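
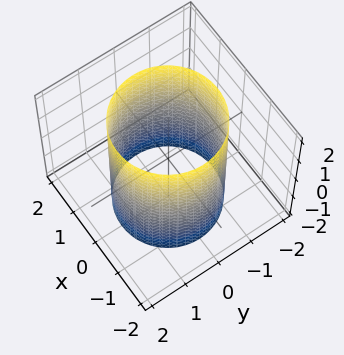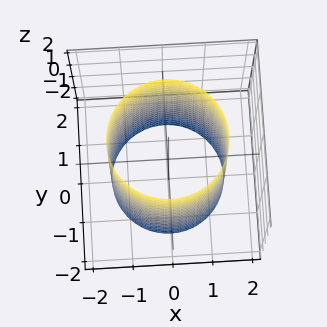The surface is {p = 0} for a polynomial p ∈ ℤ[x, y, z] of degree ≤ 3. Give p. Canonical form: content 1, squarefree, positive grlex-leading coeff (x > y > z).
1. deg p = 2.
2. Symmetries: the z ↦ −z reflection is a symmetry, so z appears only in even powers; the surface is invariant under rotation about z: p = q(x² + y², z).
3. Checking where it meets the axes: a circular section at z = -2 has radius between 1 and 2; it misses every integer gridline on the z-axis.
4. Together with the visible shape, these determine p as stated.

x^2 + y^2 - 2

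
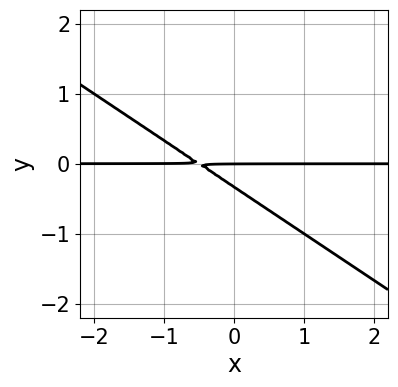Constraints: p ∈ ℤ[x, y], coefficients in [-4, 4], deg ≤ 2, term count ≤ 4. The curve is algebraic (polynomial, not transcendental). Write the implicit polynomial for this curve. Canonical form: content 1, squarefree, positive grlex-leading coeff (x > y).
2*x*y + 3*y^2 + y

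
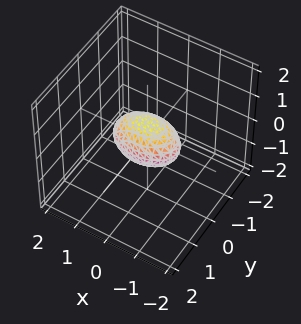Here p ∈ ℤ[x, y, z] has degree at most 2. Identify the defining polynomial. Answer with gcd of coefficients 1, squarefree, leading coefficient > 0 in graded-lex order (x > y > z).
x^2 + 2*y^2 + 2*z^2 - 1

The degree is 2 — bounded and convex; a quadric.
Symmetries: mirror symmetry y ↦ −y ⇒ only even powers of y; mirror symmetry x ↦ −x ⇒ only even powers of x; it's symmetric under z → −z, forcing even powers of z.
Reading off the gridlines: among the integer gridlines, it crosses the x-axis at x ∈ {-1, 1}.
Assembling these constraints gives the stated polynomial.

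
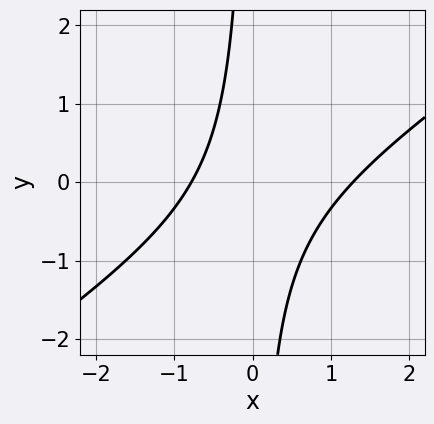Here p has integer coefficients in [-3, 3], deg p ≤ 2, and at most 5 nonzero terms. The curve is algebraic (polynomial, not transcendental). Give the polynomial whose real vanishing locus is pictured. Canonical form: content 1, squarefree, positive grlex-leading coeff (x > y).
2*x^2 - 3*x*y - x - 2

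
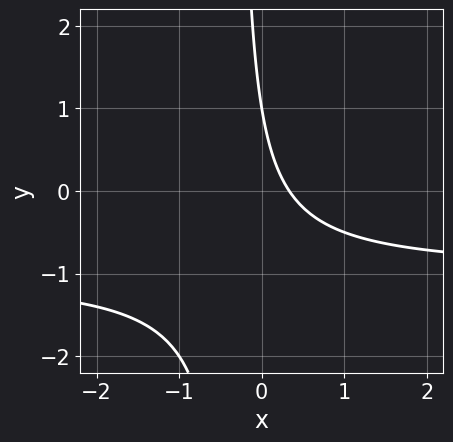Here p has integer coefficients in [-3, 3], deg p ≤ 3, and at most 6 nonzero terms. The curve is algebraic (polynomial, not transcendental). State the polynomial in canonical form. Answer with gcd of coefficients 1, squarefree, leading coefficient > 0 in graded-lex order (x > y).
1. The degree is 2 — the shape is more complex than any degree-1 curve.
2. Against the integer gridlines: it crosses the y-axis at the gridline y = 1.
3. Together with the visible shape, these determine p as stated.

3*x*y + 3*x + y - 1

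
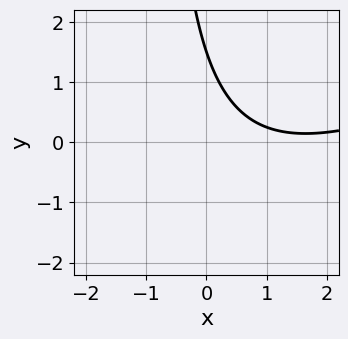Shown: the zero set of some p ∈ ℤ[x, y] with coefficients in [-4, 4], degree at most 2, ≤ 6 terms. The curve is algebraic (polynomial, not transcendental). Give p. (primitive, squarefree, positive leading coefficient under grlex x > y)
Degree: the shape is more complex than any degree-1 curve, so deg p = 2.
Observable constraints: no x-intercept at any integer in the box.
Assembling these constraints gives the stated polynomial.

x^2 - 2*x*y - 3*x - 2*y + 3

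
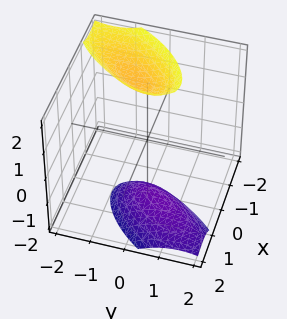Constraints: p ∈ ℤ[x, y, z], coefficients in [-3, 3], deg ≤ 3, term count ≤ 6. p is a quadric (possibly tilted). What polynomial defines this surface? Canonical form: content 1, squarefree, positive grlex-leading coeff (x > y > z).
1. I count 2 distinct pieces. They look like related sheets of one shape, so recover p as a whole.
2. The degree is 2 — a generic line meets the surface in up to 2 points.
3. From the visible intercepts: no x-intercept at any integer in the box; the surface avoids every integer y-axis point in the box.
4. Assembling these constraints gives the stated polynomial.

3*x^2 - 3*x*y + 2*x*z + 2*y^2 - z^2 + 3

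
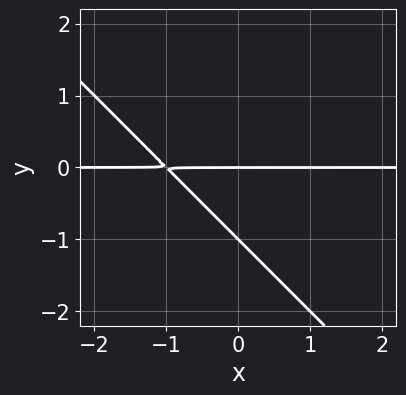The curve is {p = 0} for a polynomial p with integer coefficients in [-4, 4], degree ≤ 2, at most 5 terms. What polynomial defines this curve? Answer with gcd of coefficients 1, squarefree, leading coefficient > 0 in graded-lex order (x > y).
x*y + y^2 + y

deg p = 2.
From the visible intercepts: among the integer gridlines, it crosses the y-axis at y ∈ {-1, 0}; the visible x-axis segment lies entirely on the curve.
The integer polynomial consistent with all of this is the stated p.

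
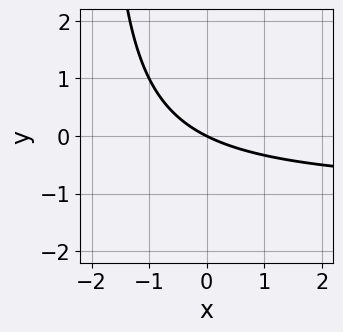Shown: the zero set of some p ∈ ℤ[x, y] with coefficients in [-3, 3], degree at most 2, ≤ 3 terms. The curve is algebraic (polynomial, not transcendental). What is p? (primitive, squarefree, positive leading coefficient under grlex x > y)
x*y + x + 2*y

The degree is 2 — no degree-1 curve has this shape.
Checking where it meets the axes: it crosses the x-axis at the gridline x = 0; it crosses the y-axis at the gridline y = 0.
Assembling these constraints gives the stated polynomial.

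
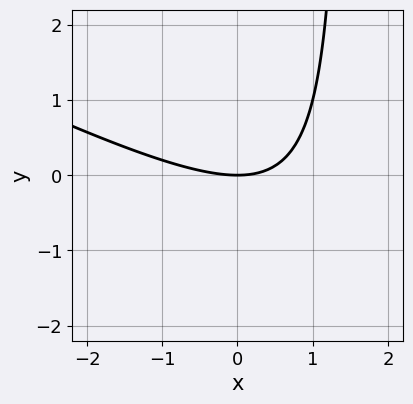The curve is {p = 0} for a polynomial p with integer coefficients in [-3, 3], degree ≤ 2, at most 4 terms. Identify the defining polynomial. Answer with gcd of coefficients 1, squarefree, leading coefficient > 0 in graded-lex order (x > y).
x^2 + 2*x*y - 3*y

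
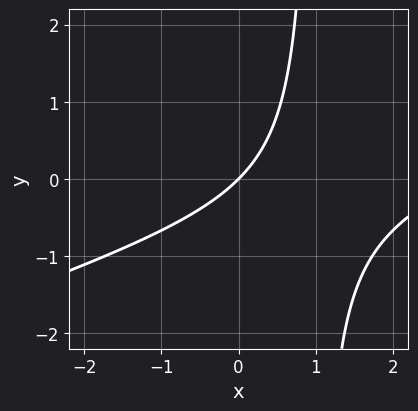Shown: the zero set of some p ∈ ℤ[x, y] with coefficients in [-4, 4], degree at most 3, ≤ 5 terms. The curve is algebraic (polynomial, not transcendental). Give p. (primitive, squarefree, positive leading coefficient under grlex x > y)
deg p = 2.
Against the integer gridlines: one y-axis crossing is at y = 0; it crosses the x-axis at the gridline x = 0.
These observations pin down the coefficients.

x^2 - 3*x*y - 3*x + 3*y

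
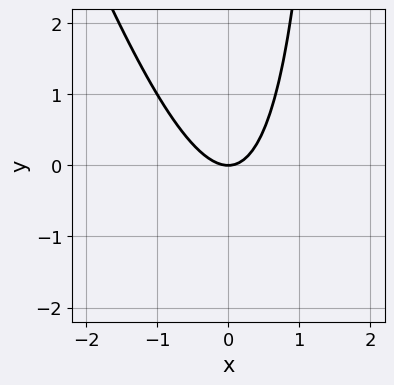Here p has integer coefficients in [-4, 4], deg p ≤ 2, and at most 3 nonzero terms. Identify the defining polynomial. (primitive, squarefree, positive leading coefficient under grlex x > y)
(a) deg p = 2. No degree-1 curve has this shape.
(b) Observable constraints: it crosses the x-axis at the gridline x = 0; one y-axis crossing is at y = 0.
(c) Putting this together gives p.

3*x^2 + x*y - 2*y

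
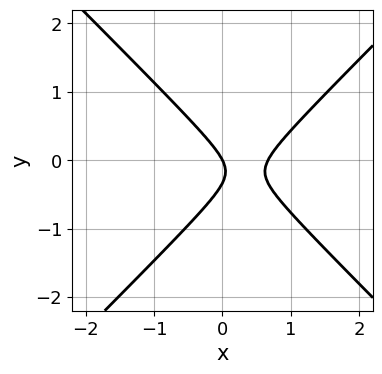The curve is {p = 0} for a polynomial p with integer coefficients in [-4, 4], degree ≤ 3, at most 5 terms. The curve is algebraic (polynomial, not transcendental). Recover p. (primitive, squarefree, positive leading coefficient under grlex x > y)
3*x^2 - 3*y^2 - 2*x - y

First, deg p = 2. A generic line meets the curve in up to 2 points.
Next, reading off the gridlines: it meets the x-axis at x = 0 (among the integer gridlines); one y-axis crossing is at y = 0.
Finally, matching integer coefficients to the picture gives p.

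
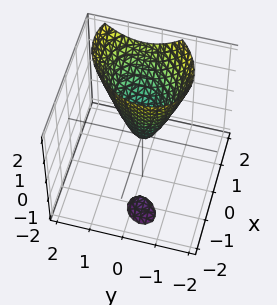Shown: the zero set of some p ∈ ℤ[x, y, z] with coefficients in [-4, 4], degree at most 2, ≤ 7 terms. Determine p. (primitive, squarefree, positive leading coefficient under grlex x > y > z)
(a) There are 2 components.
(b) The degree is 2 — the shape is more complex than any degree-1 surface.
(c) Against the integer gridlines: one z-axis crossing is at z = 0; it meets the y-axis at y = 0 (among the integer gridlines); it meets the x-axis at x = 0 (among the integer gridlines).
(d) Assembling these constraints gives the stated polynomial.

2*x^2 - x*y - 2*x*z + 2*y^2 - z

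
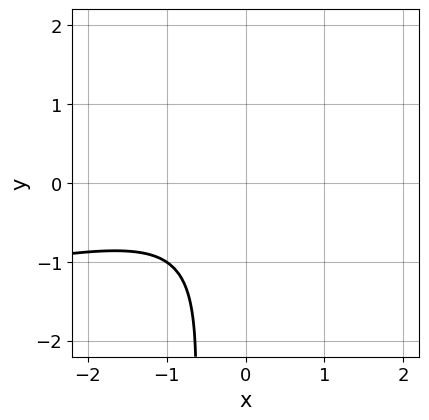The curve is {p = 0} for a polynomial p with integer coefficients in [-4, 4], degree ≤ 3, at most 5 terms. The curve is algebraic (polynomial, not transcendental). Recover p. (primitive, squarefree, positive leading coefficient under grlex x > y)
The degree is 3 — the shape is more complex than any degree-2 curve.
From the visible intercepts: the curve avoids every integer x-axis point in the box; no y-intercept at any integer in the box.
These observations pin down the coefficients.

x*y^2 + x^2 - 3*x*y + y^2 + 2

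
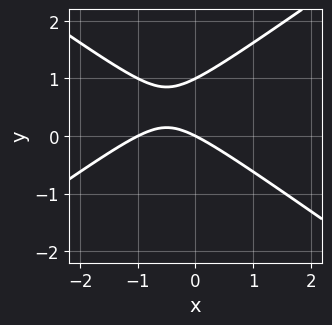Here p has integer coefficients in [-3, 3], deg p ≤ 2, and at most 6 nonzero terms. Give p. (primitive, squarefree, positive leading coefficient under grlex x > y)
1. Degree: a generic line meets the curve in up to 2 points, so deg p = 2.
2. Reading off the gridlines: among the integer gridlines, it crosses the y-axis at y ∈ {0, 1}; among the integer gridlines, it crosses the x-axis at x ∈ {-1, 0}.
3. The integer polynomial consistent with all of this is the stated p.

x^2 - 2*y^2 + x + 2*y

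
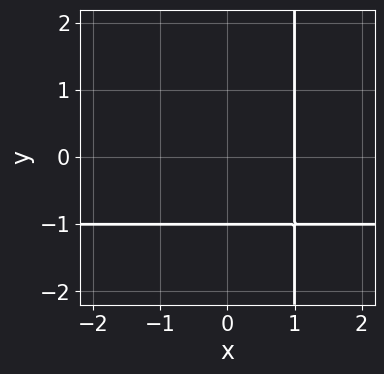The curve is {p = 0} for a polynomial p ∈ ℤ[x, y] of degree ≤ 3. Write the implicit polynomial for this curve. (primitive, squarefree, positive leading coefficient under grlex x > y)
x*y + x - y - 1

(a) The degree is 2 — the shape is more complex than any degree-1 curve.
(b) From the axis intercepts and sections: it crosses the x-axis at the gridline x = 1; one y-axis crossing is at y = -1.
(c) These observations pin down the coefficients.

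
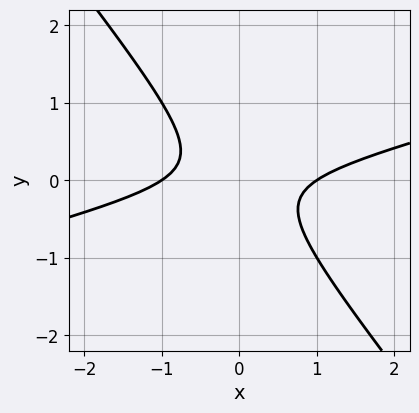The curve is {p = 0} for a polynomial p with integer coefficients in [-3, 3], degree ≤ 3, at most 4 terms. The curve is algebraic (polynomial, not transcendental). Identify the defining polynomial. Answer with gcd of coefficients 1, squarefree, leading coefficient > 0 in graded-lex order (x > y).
x^2 - 3*x*y - 3*y^2 - 1

(a) The degree is 2 — no degree-1 curve has this shape.
(b) Checking where it meets the axes: the curve avoids every integer y-axis point in the box; the x-axis gridline crossings are at x ∈ {-1, 1}.
(c) Putting this together gives p.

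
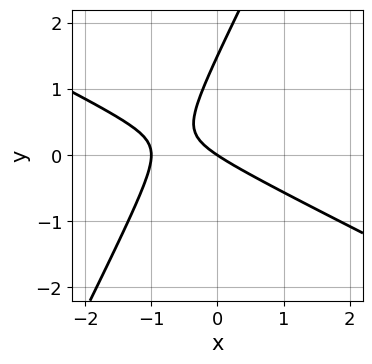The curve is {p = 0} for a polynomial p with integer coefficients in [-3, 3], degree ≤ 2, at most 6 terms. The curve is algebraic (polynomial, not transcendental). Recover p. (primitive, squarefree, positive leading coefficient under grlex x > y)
2*x^2 + 3*x*y - 2*y^2 + 2*x + 3*y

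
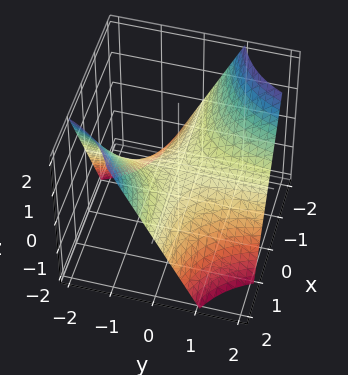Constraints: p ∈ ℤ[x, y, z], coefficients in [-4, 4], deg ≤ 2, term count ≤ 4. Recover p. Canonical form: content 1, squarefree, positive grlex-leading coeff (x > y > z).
The degree is 2 — a saddle surface; a quadric.
Observable constraints: one z-axis crossing is at z = 0; every point of the x-axis in the box is on the surface; the visible y-axis segment lies entirely on the surface.
Solving for integer coefficients yields p as stated.

x*y + z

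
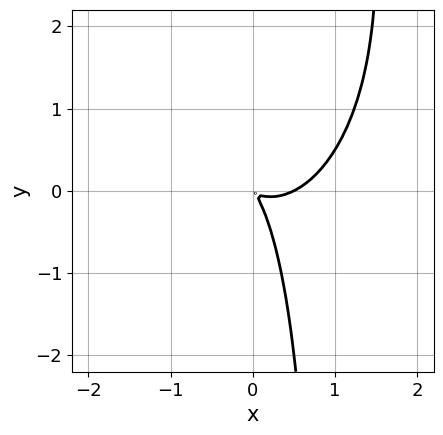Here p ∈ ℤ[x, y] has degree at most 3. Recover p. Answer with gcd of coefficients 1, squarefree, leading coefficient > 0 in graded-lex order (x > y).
deg p = 3. A generic line meets the curve in up to 3 points.
The integer polynomial consistent with all of this is the stated p.

2*x^3 + x*y^2 - x^2 - 2*x*y - y^2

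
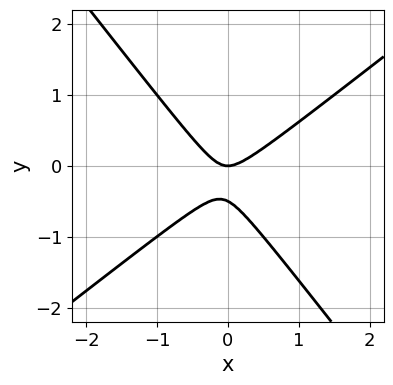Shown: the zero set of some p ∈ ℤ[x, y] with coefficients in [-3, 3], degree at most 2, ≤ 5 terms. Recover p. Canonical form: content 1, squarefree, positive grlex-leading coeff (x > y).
1. deg p = 2.
2. Against the integer gridlines: one y-axis crossing is at y = 0; one x-axis crossing is at x = 0.
3. Matching integer coefficients to the picture gives p.

2*x^2 - x*y - 2*y^2 - y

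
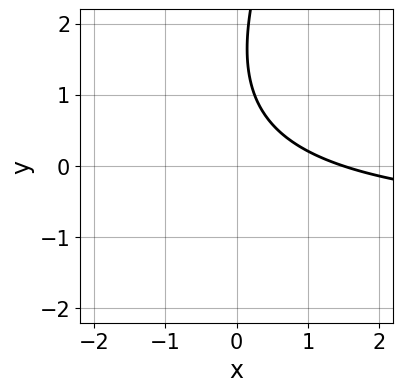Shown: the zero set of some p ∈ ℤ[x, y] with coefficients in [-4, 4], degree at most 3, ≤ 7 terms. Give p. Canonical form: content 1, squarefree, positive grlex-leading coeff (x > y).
(a) Degree: no degree-1 curve has this shape, so deg p = 2.
(b) From the visible intercepts: it misses every integer gridline on the y-axis.
(c) Solving for integer coefficients yields p as stated.

2*x*y - y^2 + 2*x + 3*y - 3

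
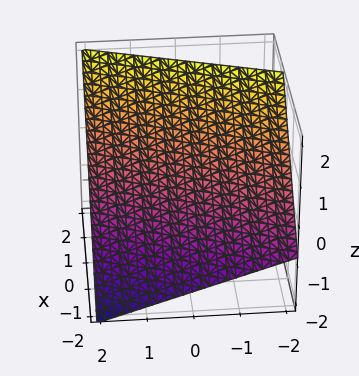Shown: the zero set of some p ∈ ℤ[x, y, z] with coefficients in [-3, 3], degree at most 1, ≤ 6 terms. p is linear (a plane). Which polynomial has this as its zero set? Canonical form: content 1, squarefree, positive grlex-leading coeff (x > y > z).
3*x - y - 3*z + 2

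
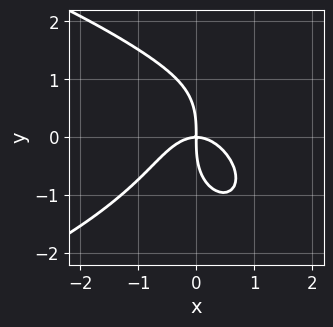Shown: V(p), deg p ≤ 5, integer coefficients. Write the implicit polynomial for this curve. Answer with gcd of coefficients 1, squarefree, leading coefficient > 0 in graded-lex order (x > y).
(a) The degree is 4 — a generic line meets the curve in up to 4 points.
(b) From the visible intercepts: it meets the x-axis at x = 0 (among the integer gridlines); one y-axis crossing is at y = 0.
(c) Putting this together gives p.

x^2*y^2 + y^4 + 3*x^3 + 3*x*y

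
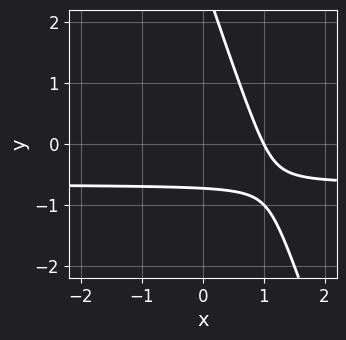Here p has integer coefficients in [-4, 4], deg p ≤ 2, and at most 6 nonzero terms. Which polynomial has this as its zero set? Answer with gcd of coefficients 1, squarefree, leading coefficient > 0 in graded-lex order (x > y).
3*x*y + y^2 + 2*x - 2*y - 2

The degree is 2 — the shape is more complex than any degree-1 curve.
Reading off the gridlines: it crosses the x-axis at the gridline x = 1.
Putting this together gives p.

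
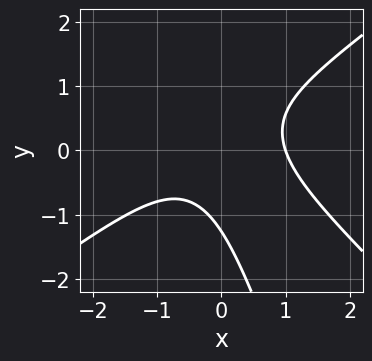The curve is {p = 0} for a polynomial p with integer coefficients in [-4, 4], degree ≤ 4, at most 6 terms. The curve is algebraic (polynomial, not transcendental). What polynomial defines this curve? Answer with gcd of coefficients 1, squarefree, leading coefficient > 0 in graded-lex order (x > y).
The degree is 3 — no degree-2 curve has this shape.
Against the integer gridlines: it meets the x-axis at x = 1 (among the integer gridlines).
Putting this together gives p.

2*x^3 - 3*x*y^2 - y^3 + 2*x*y - 2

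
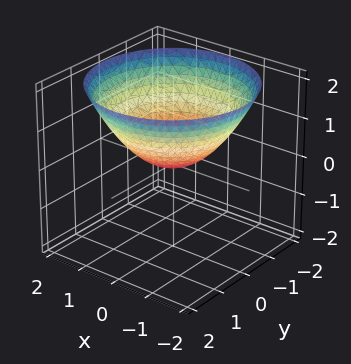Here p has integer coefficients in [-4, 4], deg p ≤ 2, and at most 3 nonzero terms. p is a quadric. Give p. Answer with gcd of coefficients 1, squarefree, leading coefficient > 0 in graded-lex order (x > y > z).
deg p = 2.
Symmetry: every cross-section ⟂ z is a circle, so x, y appear only via x² + y².
From the visible intercepts: it crosses the y-axis at the gridline y = 0; one z-axis crossing is at z = 0; one x-axis crossing is at x = 0.
The integer polynomial consistent with all of this is the stated p.

x^2 + y^2 - 2*z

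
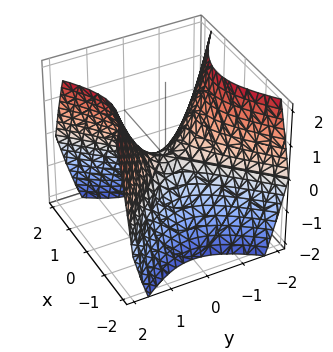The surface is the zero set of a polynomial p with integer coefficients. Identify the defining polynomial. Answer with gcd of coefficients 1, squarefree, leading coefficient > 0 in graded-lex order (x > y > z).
x^2 - y^2 + z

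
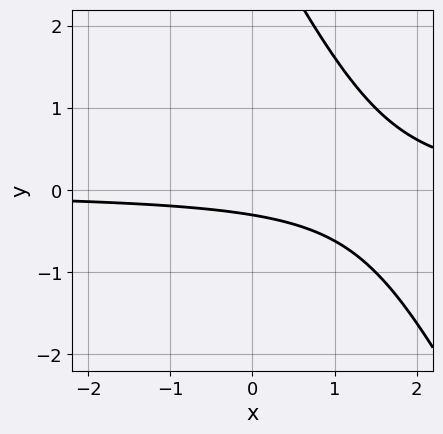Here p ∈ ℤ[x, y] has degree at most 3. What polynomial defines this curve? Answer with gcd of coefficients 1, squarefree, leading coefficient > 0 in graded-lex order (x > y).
2*x*y + y^2 - 3*y - 1

Degree: a generic line meets the curve in up to 2 points, so deg p = 2.
Reading off the gridlines: the curve avoids every integer x-axis point in the box.
Solving for integer coefficients yields p as stated.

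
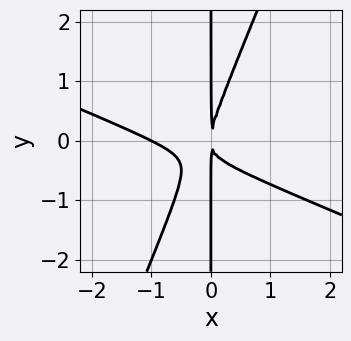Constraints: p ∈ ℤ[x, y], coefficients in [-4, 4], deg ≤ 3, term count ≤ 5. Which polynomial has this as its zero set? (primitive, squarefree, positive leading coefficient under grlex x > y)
x^3 + 2*x^2*y - x*y^2 + x^2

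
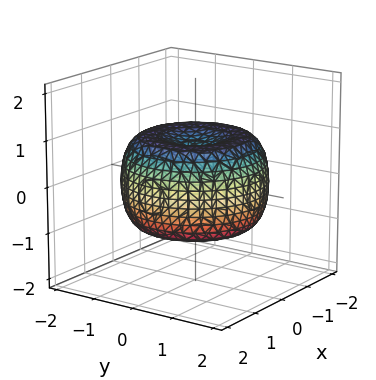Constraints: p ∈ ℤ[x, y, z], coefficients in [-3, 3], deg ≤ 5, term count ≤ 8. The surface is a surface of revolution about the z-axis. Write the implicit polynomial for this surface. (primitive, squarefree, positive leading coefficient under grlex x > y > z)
x^4 + 2*x^2*y^2 + y^4 - 2*x^2 - 2*y^2 + 2*z^2 - 1

The degree is 4 — no degree-3 surface has this shape.
By symmetry, the surface is invariant under rotation about z: p = q(x² + y², z).
From the axis intercepts and sections: a circular section at z = -1 has radius exactly 1.
Fitting integer coefficients to these (and the overall shape) gives p.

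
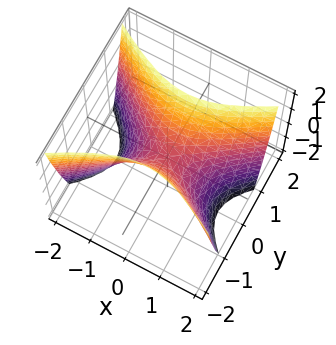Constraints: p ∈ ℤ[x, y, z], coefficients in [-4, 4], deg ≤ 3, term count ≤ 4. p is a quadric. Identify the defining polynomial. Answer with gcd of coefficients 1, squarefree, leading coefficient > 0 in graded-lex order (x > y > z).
x^2 - 2*y^2 + z

(a) Degree: a saddle surface; a quadric, so deg p = 2.
(b) Symmetries: it's symmetric under x → −x, forcing even powers of x; mirror symmetry y ↦ −y ⇒ only even powers of y.
(c) Checking where it meets the axes: it meets the x-axis at x = 0 (among the integer gridlines); it meets the z-axis at z = 0 (among the integer gridlines); it meets the y-axis at y = 0 (among the integer gridlines).
(d) Assembling these constraints gives the stated polynomial.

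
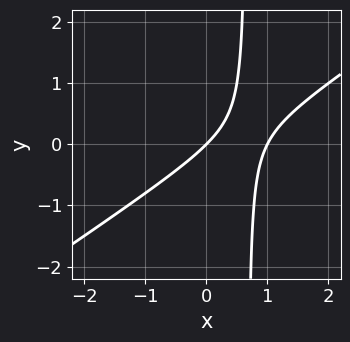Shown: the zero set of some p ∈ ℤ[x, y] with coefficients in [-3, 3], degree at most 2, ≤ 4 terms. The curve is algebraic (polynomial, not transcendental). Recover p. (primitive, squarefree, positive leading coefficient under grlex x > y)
2*x^2 - 3*x*y - 2*x + 2*y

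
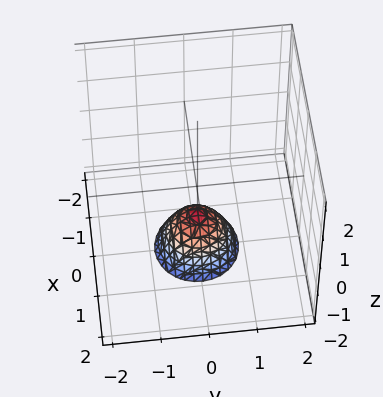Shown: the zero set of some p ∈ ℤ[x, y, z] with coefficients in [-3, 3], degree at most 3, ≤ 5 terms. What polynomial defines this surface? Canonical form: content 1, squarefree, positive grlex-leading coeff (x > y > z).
1. Degree: a generic line meets the surface in up to 2 points, so deg p = 2.
2. Symmetry: every cross-section ⟂ z is a circle, so x, y appear only via x² + y².
3. From the visible intercepts: one z-axis crossing is at z = -1; it misses every integer gridline on the x-axis; a circular section at z = -2 has radius between 0 and 1; it misses every integer gridline on the y-axis.
4. Assembling these constraints gives the stated polynomial.

3*x^2 + 3*y^2 + 2*z + 2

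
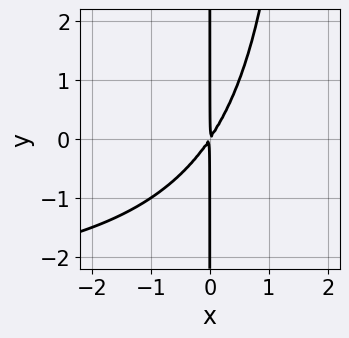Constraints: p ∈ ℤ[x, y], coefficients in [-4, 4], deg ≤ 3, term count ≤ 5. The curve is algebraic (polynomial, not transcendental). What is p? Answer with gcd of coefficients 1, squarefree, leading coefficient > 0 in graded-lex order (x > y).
x^2*y + 3*x^2 - 2*x*y

1. Degree: a generic line meets the curve in up to 3 points, so deg p = 3.
2. Reading off the gridlines: the visible y-axis segment lies entirely on the curve.
3. Putting this together gives p.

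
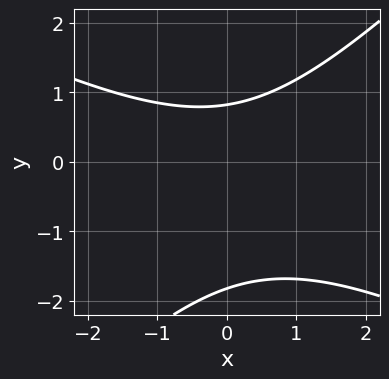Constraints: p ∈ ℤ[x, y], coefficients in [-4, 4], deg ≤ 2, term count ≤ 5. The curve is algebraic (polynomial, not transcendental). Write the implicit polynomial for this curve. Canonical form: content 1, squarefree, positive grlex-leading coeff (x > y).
x^2 + x*y - 2*y^2 - 2*y + 3

(a) The degree is 2 — no degree-1 curve has this shape.
(b) From the axis intercepts and sections: it misses every integer gridline on the x-axis.
(c) These observations pin down the coefficients.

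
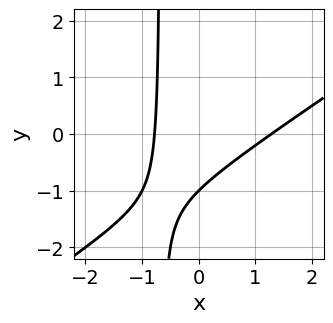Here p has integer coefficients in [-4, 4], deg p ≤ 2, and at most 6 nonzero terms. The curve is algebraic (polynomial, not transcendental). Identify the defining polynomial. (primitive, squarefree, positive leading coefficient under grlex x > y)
2*x^2 - 3*x*y - x - 2*y - 2

(a) Degree: no degree-1 curve has this shape, so deg p = 2.
(b) Against the integer gridlines: it meets the y-axis at y = -1 (among the integer gridlines).
(c) The integer polynomial consistent with all of this is the stated p.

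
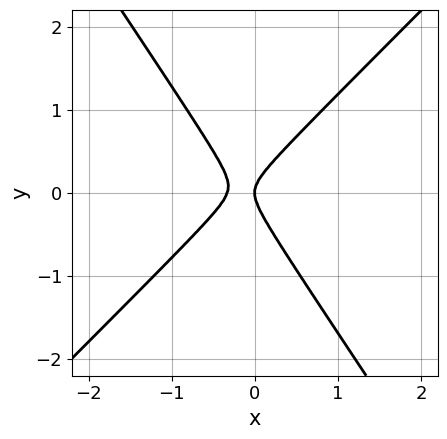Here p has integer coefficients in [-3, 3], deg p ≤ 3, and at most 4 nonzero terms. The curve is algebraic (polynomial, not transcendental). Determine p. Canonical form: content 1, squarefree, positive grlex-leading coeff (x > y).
(a) Degree: no degree-1 curve has this shape, so deg p = 2.
(b) Reading off the gridlines: it crosses the y-axis at the gridline y = 0; one x-axis crossing is at x = 0.
(c) Solving for integer coefficients yields p as stated.

3*x^2 - x*y - 2*y^2 + x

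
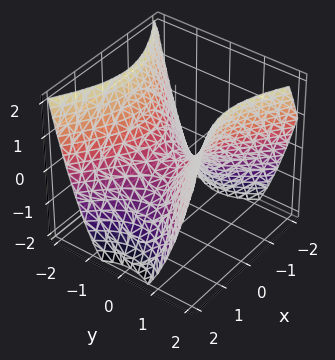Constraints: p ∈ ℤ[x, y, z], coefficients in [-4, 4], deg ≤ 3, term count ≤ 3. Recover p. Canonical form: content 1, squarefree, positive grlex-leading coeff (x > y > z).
2*x^2 - 3*y^2 + 3*z

1. Degree: a hyperbolic paraboloid; a quadric, so deg p = 2.
2. Symmetries: mirror symmetry y ↦ −y ⇒ only even powers of y; mirror symmetry x ↦ −x ⇒ only even powers of x.
3. From the axis intercepts and sections: one z-axis crossing is at z = 0; one y-axis crossing is at y = 0; it crosses the x-axis at the gridline x = 0.
4. Matching integer coefficients to the picture gives p.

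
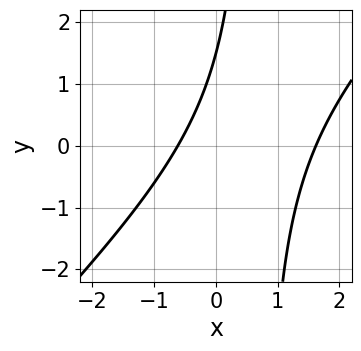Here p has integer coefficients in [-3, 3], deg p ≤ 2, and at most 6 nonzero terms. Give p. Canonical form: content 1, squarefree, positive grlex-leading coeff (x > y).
3*x^2 - 3*x*y - 3*x + 2*y - 3

1. deg p = 2. The shape is more complex than any degree-1 curve.
2. Solving for integer coefficients yields p as stated.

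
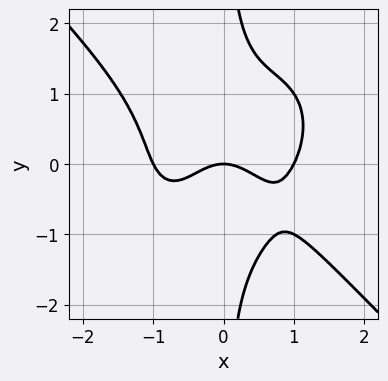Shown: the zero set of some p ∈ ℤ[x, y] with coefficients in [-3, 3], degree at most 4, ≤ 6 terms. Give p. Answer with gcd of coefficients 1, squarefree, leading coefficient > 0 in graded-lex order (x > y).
deg p = 4. A generic line meets the curve in up to 4 points.
From the visible intercepts: among the integer gridlines, it crosses the x-axis at x ∈ {-1, 0, 1}; it crosses the y-axis at the gridline y = 0.
Together with the visible shape, these determine p as stated.

x^4 + x*y^3 - x^2 - y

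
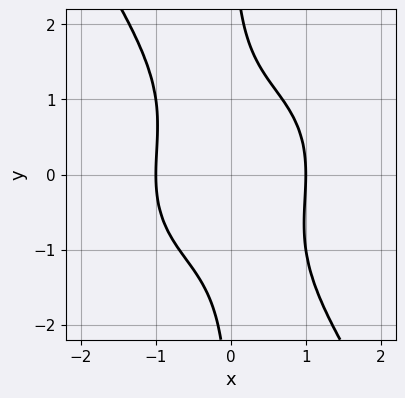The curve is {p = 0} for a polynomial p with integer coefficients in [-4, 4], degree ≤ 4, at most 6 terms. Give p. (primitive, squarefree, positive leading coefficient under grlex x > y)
3*x^4 + 2*x^2*y^2 + 2*x*y^3 - 3

1. deg p = 4. No degree-3 curve has this shape.
2. From the visible intercepts: among the integer gridlines, it crosses the x-axis at x ∈ {-1, 1}; no y-intercept at any integer in the box.
3. Solving for integer coefficients yields p as stated.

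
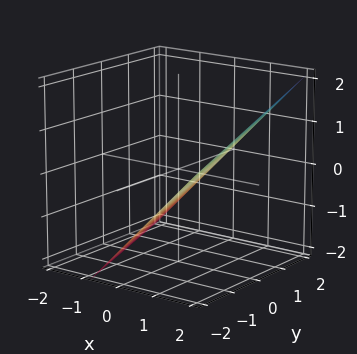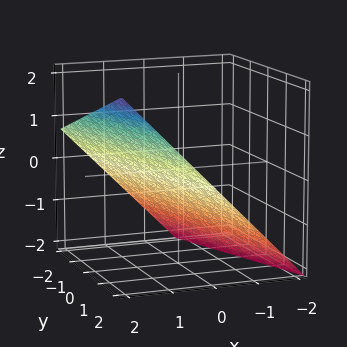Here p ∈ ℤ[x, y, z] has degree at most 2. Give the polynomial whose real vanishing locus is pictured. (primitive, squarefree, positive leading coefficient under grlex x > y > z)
3*x + y - 3*z - 2

1. Degree: the surface is flat (a plane), so deg p = 1.
2. Checking where it meets the axes: one y-axis crossing is at y = 2.
3. Solving for integer coefficients yields p as stated.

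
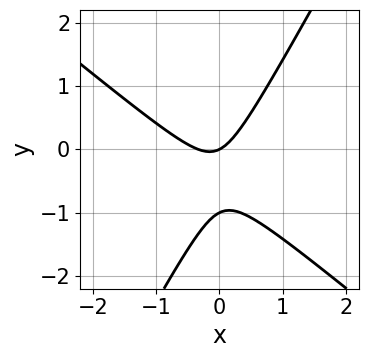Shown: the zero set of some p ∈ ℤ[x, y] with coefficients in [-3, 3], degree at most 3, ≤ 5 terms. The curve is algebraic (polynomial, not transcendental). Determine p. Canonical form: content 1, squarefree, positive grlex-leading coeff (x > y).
3*x^2 + 2*x*y - 2*y^2 + x - 2*y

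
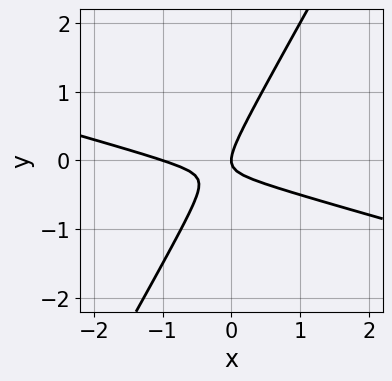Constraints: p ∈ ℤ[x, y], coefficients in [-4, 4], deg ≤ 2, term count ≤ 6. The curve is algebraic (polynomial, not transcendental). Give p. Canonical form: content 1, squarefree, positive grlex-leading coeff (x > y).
First, the degree is 2 — a generic line meets the curve in up to 2 points.
Next, checking where it meets the axes: the x-axis gridline crossings are at x ∈ {-1, 0}; it meets the y-axis at y = 0 (among the integer gridlines).
Finally, fitting integer coefficients to these (and the overall shape) gives p.

x^2 + 3*x*y - 2*y^2 + x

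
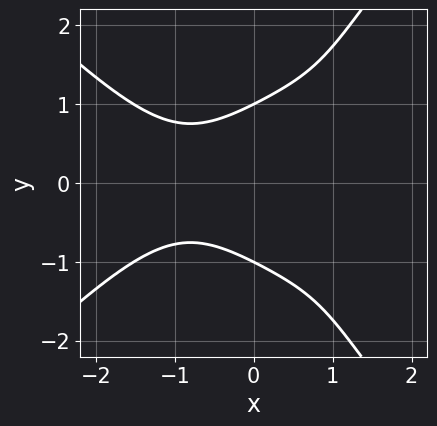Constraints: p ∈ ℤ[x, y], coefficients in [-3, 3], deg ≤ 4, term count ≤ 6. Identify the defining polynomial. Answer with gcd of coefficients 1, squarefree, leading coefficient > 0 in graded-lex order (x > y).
x^4 - x^2*y^2 + 2*x*y^2 - 2*y^2 + 2

(a) Degree: the shape is more complex than any degree-3 curve, so deg p = 4.
(b) Symmetries: mirror symmetry y ↦ −y ⇒ only even powers of y.
(c) Observable constraints: no x-intercept at any integer in the box; among the integer gridlines, it crosses the y-axis at y ∈ {-1, 1}.
(d) These observations pin down the coefficients.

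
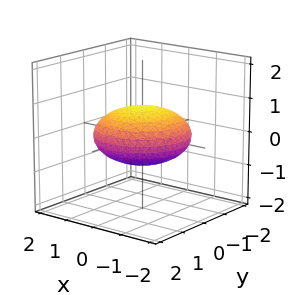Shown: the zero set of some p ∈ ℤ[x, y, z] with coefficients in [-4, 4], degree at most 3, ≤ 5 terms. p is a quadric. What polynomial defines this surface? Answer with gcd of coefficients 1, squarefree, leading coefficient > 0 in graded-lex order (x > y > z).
First, deg p = 2. Bounded and convex; a quadric.
Then, symmetries: the z ↦ −z reflection is a symmetry, so z appears only in even powers; the surface is invariant under rotation about z: p = q(x² + y², z).
Next, observable constraints: a circular section at z = 0 has radius between 1 and 2.
Finally, matching integer coefficients to the picture gives p.

x^2 + y^2 + 3*z^2 - 2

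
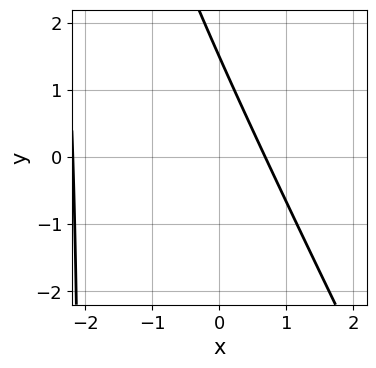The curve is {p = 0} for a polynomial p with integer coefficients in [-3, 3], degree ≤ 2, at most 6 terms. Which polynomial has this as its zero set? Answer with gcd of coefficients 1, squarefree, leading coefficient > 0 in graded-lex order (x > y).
2*x^2 + x*y + 3*x + 2*y - 3

deg p = 2. The shape is more complex than any degree-1 curve.
Solving for integer coefficients yields p as stated.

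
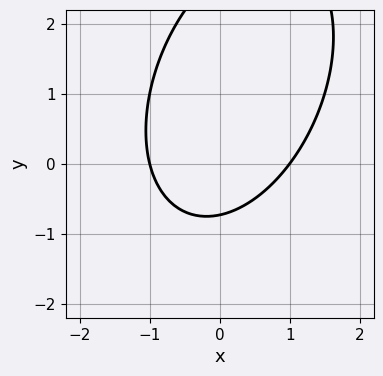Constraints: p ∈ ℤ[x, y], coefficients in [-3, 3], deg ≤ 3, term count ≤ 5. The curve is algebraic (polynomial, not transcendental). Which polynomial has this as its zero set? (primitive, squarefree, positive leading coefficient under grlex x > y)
1. The degree is 2 — the shape is more complex than any degree-1 curve.
2. From the axis intercepts and sections: the x-axis gridline crossings are at x ∈ {-1, 1}.
3. These observations pin down the coefficients.

2*x^2 - x*y + y^2 - 2*y - 2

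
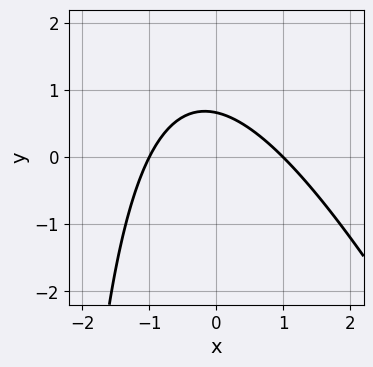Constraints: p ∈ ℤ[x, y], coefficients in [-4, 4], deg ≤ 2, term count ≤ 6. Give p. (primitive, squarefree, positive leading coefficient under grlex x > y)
2*x^2 + x*y + 3*y - 2

First, the degree is 2 — no degree-1 curve has this shape.
Next, observable constraints: among the integer gridlines, it crosses the x-axis at x ∈ {-1, 1}.
Finally, together with the visible shape, these determine p as stated.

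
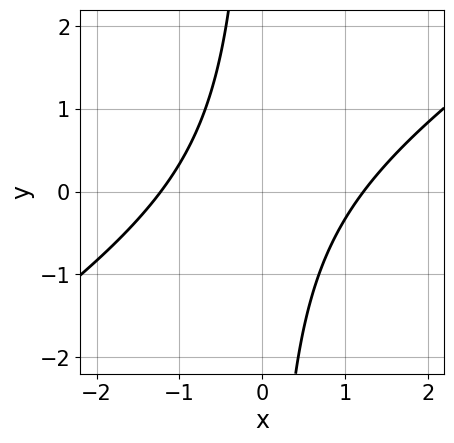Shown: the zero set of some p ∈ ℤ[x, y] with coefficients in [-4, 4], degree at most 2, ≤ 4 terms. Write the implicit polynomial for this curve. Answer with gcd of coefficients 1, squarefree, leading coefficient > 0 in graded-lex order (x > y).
First, deg p = 2. A generic line meets the curve in up to 2 points.
Next, against the integer gridlines: no y-intercept at any integer in the box.
Finally, assembling these constraints gives the stated polynomial.

2*x^2 - 3*x*y - 3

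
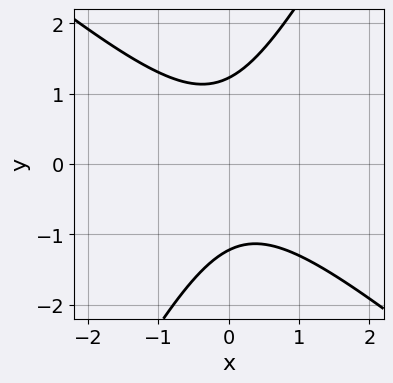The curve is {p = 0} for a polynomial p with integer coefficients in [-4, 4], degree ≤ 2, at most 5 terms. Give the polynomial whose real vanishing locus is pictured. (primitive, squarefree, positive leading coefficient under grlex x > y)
3*x^2 + 2*x*y - 2*y^2 + 3

deg p = 2. No degree-1 curve has this shape.
From the visible intercepts: the curve avoids every integer x-axis point in the box.
Solving for integer coefficients yields p as stated.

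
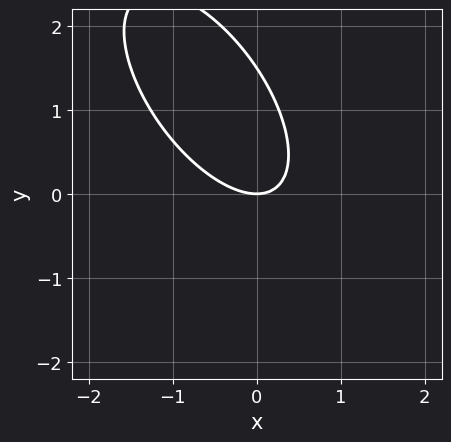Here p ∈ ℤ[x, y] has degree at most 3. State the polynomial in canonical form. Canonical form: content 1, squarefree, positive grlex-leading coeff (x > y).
(a) Degree: a generic line meets the curve in up to 2 points, so deg p = 2.
(b) Against the integer gridlines: it crosses the y-axis at the gridline y = 0; one x-axis crossing is at x = 0.
(c) These observations pin down the coefficients.

3*x^2 + 3*x*y + 2*y^2 - 3*y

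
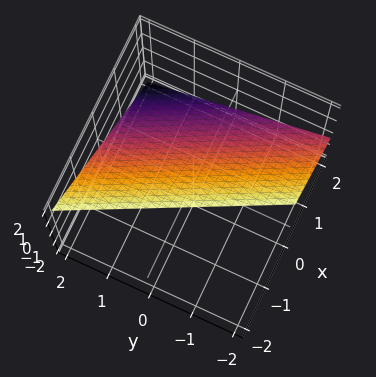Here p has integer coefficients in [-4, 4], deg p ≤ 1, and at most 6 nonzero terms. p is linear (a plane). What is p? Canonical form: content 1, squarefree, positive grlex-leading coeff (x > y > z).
(a) deg p = 1. Every cross-section is a straight line — this is a plane.
(b) Checking where it meets the axes: one z-axis crossing is at z = 1; one x-axis crossing is at x = 1.
(c) The integer polynomial consistent with all of this is the stated p. Check: (0, 2, 0) on the y-axis lies on the surface, and p(0, 2, 0) = 0. ✓

2*x + y + 2*z - 2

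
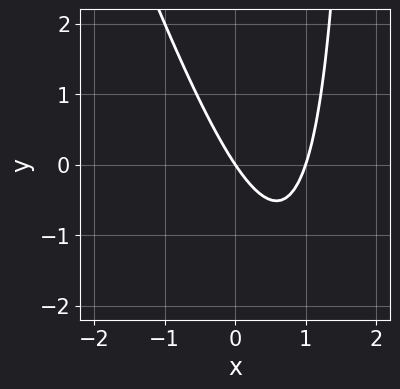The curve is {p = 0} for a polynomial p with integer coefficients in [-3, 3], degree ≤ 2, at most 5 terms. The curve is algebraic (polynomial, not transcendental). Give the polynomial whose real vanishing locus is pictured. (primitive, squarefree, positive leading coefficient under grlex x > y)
First, degree: the shape is more complex than any degree-1 curve, so deg p = 2.
Then, against the integer gridlines: one y-axis crossing is at y = 0; among the integer gridlines, it crosses the x-axis at x ∈ {0, 1}.
Finally, together with the visible shape, these determine p as stated.

3*x^2 + x*y - 3*x - 2*y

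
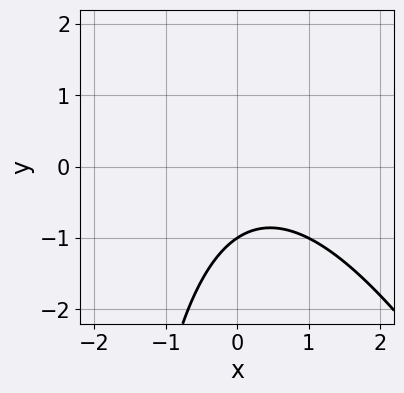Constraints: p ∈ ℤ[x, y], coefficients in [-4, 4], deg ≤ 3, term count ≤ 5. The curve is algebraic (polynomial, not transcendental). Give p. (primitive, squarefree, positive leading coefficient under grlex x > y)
2*x^2 + x*y - x + 3*y + 3

(a) deg p = 2. A generic line meets the curve in up to 2 points.
(b) Observable constraints: it misses every integer gridline on the x-axis; one y-axis crossing is at y = -1.
(c) Assembling these constraints gives the stated polynomial.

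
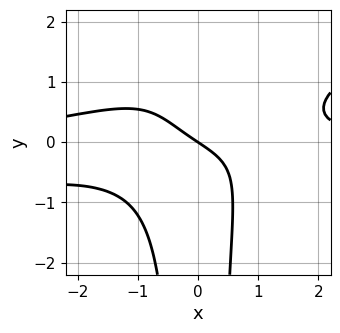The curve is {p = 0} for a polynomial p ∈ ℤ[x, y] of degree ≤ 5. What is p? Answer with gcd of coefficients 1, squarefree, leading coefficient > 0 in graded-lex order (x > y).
1. The degree is 4 — no degree-3 curve has this shape.
2. From the axis intercepts and sections: it meets the x-axis at x = 0 (among the integer gridlines); one y-axis crossing is at y = 0.
3. The integer polynomial consistent with all of this is the stated p.

x^3*y - 3*x^2*y^2 + 2*x^2*y - 2*x - 3*y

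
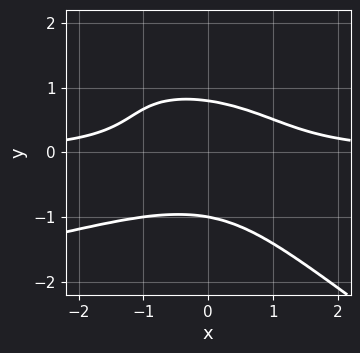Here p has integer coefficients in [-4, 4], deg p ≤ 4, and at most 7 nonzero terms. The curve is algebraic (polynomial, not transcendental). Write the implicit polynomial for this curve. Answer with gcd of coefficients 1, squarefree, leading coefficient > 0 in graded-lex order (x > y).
(a) deg p = 4. The shape is more complex than any degree-3 curve.
(b) Reading off the gridlines: no x-intercept at any integer in the box; it crosses the y-axis at the gridline y = -1.
(c) The integer polynomial consistent with all of this is the stated p.

2*x*y^3 + 3*y^4 + 2*x^2*y + y - 2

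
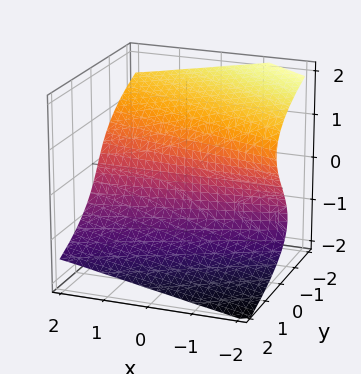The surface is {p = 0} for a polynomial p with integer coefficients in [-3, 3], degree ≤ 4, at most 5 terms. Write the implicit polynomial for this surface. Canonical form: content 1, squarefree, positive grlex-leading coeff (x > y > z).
(a) The degree is 3 — no degree-2 surface has this shape.
(b) Reading off the gridlines: it meets the y-axis at y = 0 (among the integer gridlines); one z-axis crossing is at z = 0.
(c) These observations pin down the coefficients. Check: (-2, 0, 0) on the x-axis lies on the surface, and p(-2, 0, 0) = 0. ✓

z^3 + x*z + 3*y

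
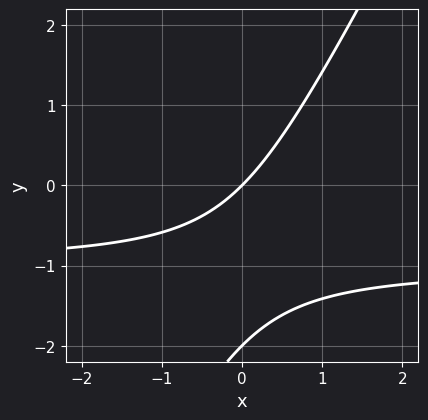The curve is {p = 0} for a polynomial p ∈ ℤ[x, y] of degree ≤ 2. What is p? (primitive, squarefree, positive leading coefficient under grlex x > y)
(a) The degree is 2 — a generic line meets the curve in up to 2 points.
(b) Checking where it meets the axes: the y-axis gridline crossings are at y ∈ {-2, 0}; it crosses the x-axis at the gridline x = 0.
(c) Putting this together gives p.

2*x*y - y^2 + 2*x - 2*y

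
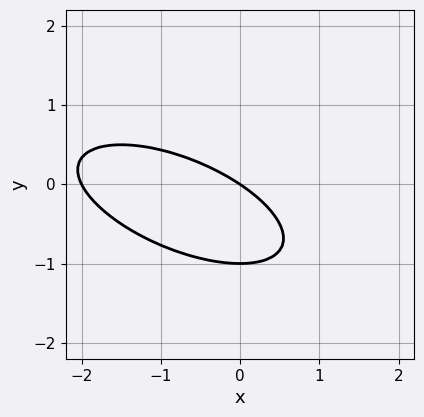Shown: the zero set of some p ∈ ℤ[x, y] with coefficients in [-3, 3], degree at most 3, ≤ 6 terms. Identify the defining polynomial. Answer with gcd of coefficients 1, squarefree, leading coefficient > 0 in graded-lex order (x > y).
x^2 + 2*x*y + 3*y^2 + 2*x + 3*y

First, deg p = 2. A generic line meets the curve in up to 2 points.
Then, from the visible intercepts: the x-axis gridline crossings are at x ∈ {-2, 0}; the y-axis gridline crossings are at y ∈ {-1, 0}.
Finally, the integer polynomial consistent with all of this is the stated p.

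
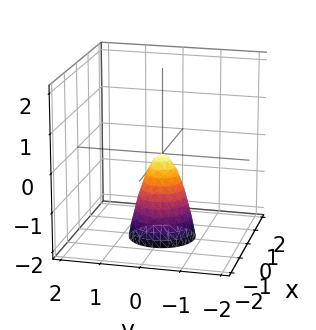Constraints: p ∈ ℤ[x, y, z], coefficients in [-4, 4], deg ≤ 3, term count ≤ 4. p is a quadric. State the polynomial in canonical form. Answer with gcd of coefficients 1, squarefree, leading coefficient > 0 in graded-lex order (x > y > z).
(a) The degree is 2 — a single bowl opening along one axis; a quadric.
(b) Symmetries: rotational symmetry about the z-axis ⇒ p depends on x, y only through x² + y².
(c) Reading off the gridlines: one z-axis crossing is at z = 0; it crosses the y-axis at the gridline y = 0; it crosses the x-axis at the gridline x = 0; a circular section at z = -2 has radius between 0 and 1.
(d) Assembling these constraints gives the stated polynomial.

3*x^2 + 3*y^2 + z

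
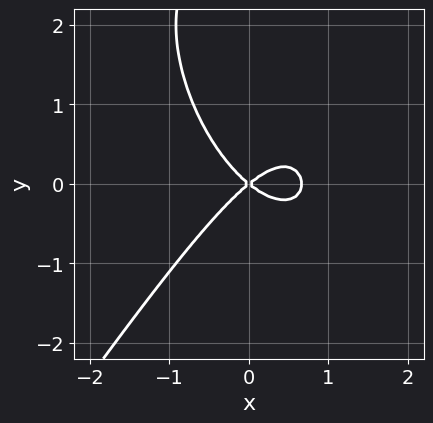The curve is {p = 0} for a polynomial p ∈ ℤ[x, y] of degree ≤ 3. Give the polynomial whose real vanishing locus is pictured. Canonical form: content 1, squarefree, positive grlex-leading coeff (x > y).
3*x^3 - y^3 - 2*x^2 + 3*y^2

1. Degree: no degree-2 curve has this shape, so deg p = 3.
2. From the axis intercepts and sections: it crosses the y-axis at the gridline y = 0; it crosses the x-axis at the gridline x = 0.
3. These observations pin down the coefficients.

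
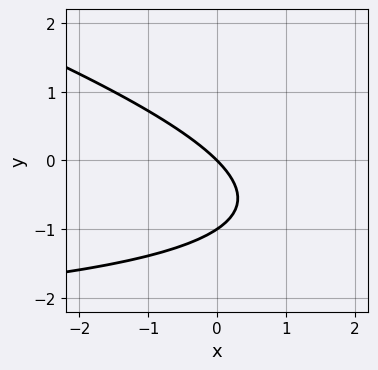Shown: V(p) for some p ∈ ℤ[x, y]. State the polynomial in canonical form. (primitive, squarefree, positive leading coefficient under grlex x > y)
x*y + 3*y^2 + 3*x + 3*y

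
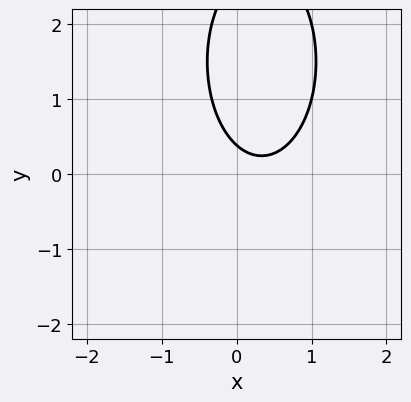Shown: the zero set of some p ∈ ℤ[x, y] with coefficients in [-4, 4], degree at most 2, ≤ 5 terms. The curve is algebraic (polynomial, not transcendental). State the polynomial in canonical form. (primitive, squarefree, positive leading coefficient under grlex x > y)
3*x^2 + y^2 - 2*x - 3*y + 1

First, deg p = 2. A generic line meets the curve in up to 2 points.
Then, checking where it meets the axes: the curve avoids every integer x-axis point in the box.
Finally, assembling these constraints gives the stated polynomial.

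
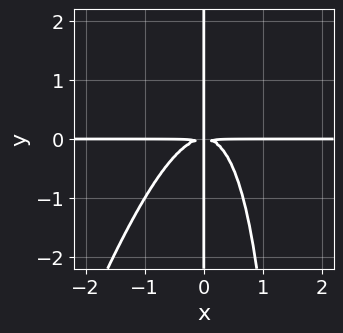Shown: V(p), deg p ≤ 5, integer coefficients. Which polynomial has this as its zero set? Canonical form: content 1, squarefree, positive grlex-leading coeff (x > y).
(a) Degree: a generic line meets the curve in up to 4 points, so deg p = 4.
(b) Reading off the gridlines: every point of the x-axis in the box is on the curve; the visible y-axis segment lies entirely on the curve.
(c) The integer polynomial consistent with all of this is the stated p.

3*x^3*y - x^2*y^2 + 2*x*y^2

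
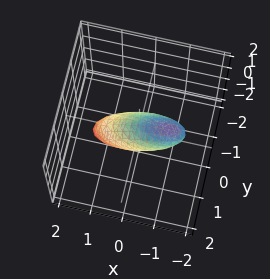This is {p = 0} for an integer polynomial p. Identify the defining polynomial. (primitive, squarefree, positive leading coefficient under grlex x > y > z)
x^2 + 2*x*z + 3*y^2 + 2*z^2 - 1

deg p = 2.
From the axis intercepts and sections: the x-axis gridline crossings are at x ∈ {-1, 1}.
Solving for integer coefficients yields p as stated.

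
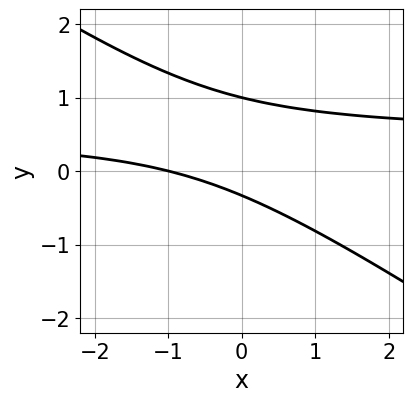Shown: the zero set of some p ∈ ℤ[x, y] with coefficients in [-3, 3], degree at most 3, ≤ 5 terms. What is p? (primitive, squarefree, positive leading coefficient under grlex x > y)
Degree: a generic line meets the curve in up to 2 points, so deg p = 2.
Checking where it meets the axes: it crosses the y-axis at the gridline y = 1; it meets the x-axis at x = -1 (among the integer gridlines).
The integer polynomial consistent with all of this is the stated p.

2*x*y + 3*y^2 - x - 2*y - 1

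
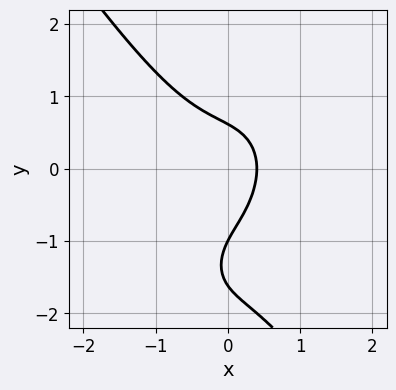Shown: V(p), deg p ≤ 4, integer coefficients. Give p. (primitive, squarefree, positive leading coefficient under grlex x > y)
3*x^3 + y^3 + 2*y^2 + 2*x - 1

First, degree: a generic line meets the curve in up to 3 points, so deg p = 3.
Next, from the axis intercepts and sections: it meets the y-axis at y = -1 (among the integer gridlines).
Finally, putting this together gives p.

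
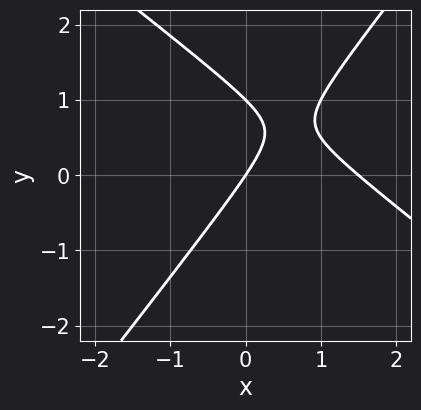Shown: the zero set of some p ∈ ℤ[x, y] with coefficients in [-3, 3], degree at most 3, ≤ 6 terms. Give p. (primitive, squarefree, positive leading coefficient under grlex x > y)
2*x^2 + x*y - 2*y^2 - 3*x + 2*y

1. The degree is 2 — a generic line meets the curve in up to 2 points.
2. From the axis intercepts and sections: one x-axis crossing is at x = 0; among the integer gridlines, it crosses the y-axis at y ∈ {0, 1}.
3. Solving for integer coefficients yields p as stated.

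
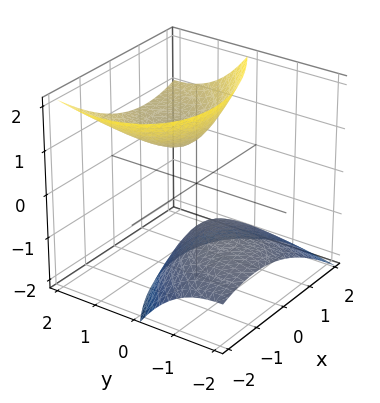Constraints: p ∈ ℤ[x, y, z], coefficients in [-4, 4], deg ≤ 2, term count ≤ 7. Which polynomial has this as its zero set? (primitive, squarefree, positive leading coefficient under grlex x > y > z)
x^2 - x*y + y^2 - 2*y*z - z^2 + 1

(a) There are 2 components. They look like related sheets of one shape, so recover p as a whole.
(b) deg p = 2. No degree-1 surface has this shape.
(c) Reading off the gridlines: among the integer gridlines, it crosses the z-axis at z ∈ {-1, 1}; no x-intercept at any integer in the box; the surface avoids every integer y-axis point in the box.
(d) Together with the visible shape, these determine p as stated.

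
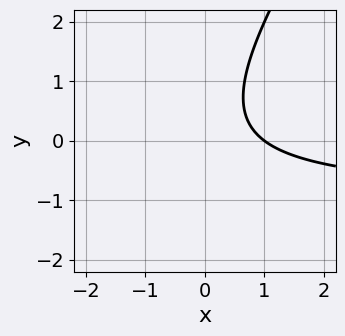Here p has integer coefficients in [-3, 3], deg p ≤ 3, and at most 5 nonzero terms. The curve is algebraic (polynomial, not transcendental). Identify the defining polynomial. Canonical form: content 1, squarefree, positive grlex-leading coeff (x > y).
(a) deg p = 2. A generic line meets the curve in up to 2 points.
(b) Against the integer gridlines: the curve avoids every integer y-axis point in the box; it meets the x-axis at x = 1 (among the integer gridlines).
(c) These observations pin down the coefficients.

3*x*y - 2*y^2 + 3*x + y - 3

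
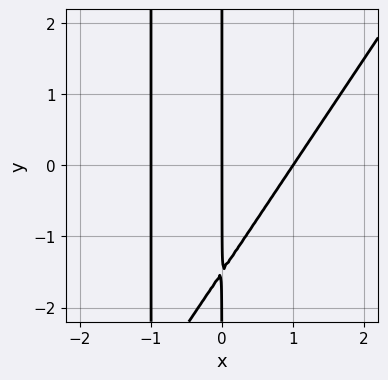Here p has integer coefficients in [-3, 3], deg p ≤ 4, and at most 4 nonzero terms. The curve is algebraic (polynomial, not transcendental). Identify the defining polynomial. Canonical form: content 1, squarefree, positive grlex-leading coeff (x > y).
3*x^3 - 2*x^2*y - 2*x*y - 3*x

(a) Degree: the shape is more complex than any degree-2 curve, so deg p = 3.
(b) Checking where it meets the axes: the x-axis gridline crossings are at x ∈ {-1, 0, 1}; the visible y-axis segment lies entirely on the curve.
(c) Solving for integer coefficients yields p as stated.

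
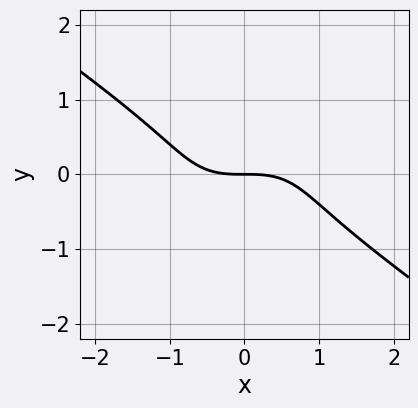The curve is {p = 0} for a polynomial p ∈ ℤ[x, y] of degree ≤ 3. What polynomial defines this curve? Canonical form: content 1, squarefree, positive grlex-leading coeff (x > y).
x^3 + 3*y^3 + 2*y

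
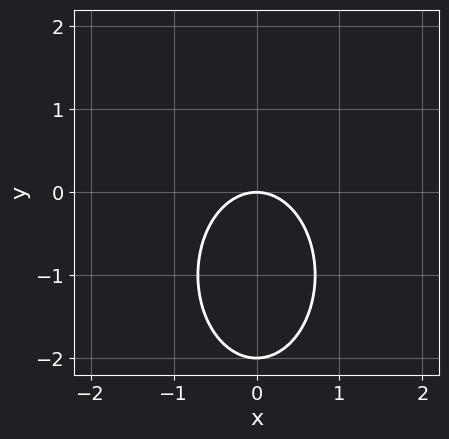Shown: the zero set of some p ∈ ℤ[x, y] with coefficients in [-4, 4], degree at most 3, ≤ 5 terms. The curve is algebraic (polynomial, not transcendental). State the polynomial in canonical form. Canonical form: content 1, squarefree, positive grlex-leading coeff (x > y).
(a) Degree: the shape is more complex than any degree-1 curve, so deg p = 2.
(b) Symmetries: mirror symmetry x ↦ −x ⇒ only even powers of x.
(c) Against the integer gridlines: among the integer gridlines, it crosses the y-axis at y ∈ {-2, 0}; it meets the x-axis at x = 0 (among the integer gridlines).
(d) Solving for integer coefficients yields p as stated.

2*x^2 + y^2 + 2*y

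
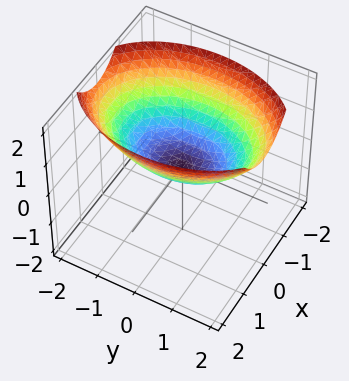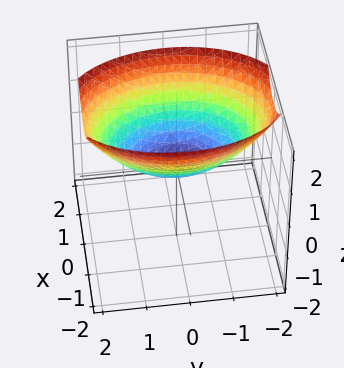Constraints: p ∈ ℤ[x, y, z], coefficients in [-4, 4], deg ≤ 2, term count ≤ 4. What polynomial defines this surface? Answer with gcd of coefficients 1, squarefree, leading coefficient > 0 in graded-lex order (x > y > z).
1. deg p = 2. A paraboloid; a quadric.
2. Symmetries: the x ↦ −x reflection is a symmetry, so x appears only in even powers; the y ↦ −y reflection is a symmetry, so y appears only in even powers.
3. Checking where it meets the axes: it meets the y-axis at y = 0 (among the integer gridlines); it meets the z-axis at z = 0 (among the integer gridlines); it crosses the x-axis at the gridline x = 0.
4. These observations pin down the coefficients.

2*x^2 + y^2 - 3*z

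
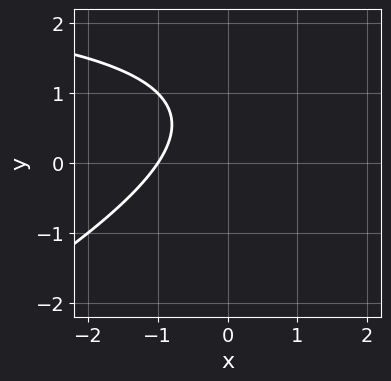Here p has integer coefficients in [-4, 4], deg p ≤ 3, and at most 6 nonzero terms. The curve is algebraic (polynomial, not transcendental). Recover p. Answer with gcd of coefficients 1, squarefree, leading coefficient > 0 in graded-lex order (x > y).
x*y - 2*y^2 - 3*x + 3*y - 3

Degree: no degree-1 curve has this shape, so deg p = 2.
Reading off the gridlines: the curve avoids every integer y-axis point in the box; it meets the x-axis at x = -1 (among the integer gridlines).
Putting this together gives p.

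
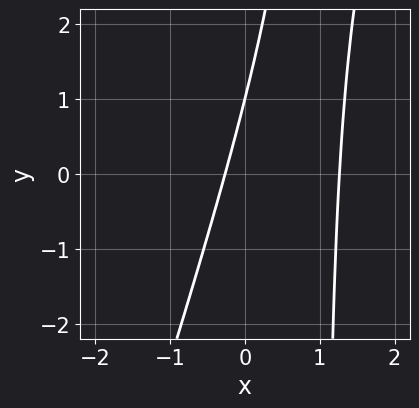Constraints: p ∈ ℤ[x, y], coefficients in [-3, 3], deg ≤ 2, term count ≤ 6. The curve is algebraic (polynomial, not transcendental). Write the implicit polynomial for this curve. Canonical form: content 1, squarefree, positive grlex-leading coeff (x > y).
1. The degree is 2 — the shape is more complex than any degree-1 curve.
2. From the visible intercepts: it crosses the y-axis at the gridline y = 1.
3. Fitting integer coefficients to these (and the overall shape) gives p.

3*x^2 - x*y - 3*x + y - 1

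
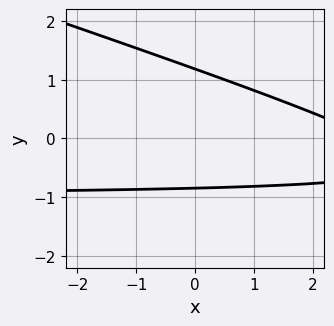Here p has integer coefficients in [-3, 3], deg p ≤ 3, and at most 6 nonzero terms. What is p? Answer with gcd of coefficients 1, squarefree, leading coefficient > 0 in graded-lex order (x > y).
(a) Degree: no degree-1 curve has this shape, so deg p = 2.
(b) From the visible intercepts: no x-intercept at any integer in the box.
(c) Solving for integer coefficients yields p as stated.

x*y + 3*y^2 + x - y - 3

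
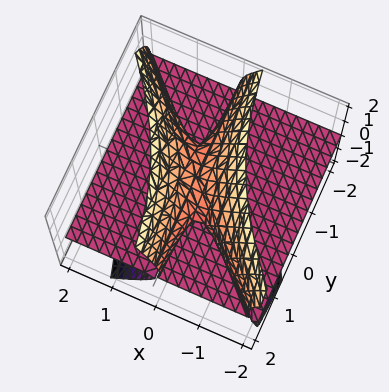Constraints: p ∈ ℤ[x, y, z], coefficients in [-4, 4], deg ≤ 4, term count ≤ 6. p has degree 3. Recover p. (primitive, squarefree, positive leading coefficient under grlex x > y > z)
The picture has 2 separate pieces.
Degree: the shape is more complex than any degree-2 surface, so deg p = 3.
From the axis intercepts and sections: one z-axis crossing is at z = 1; every point of the x-axis in the box is on the surface; the visible y-axis segment lies entirely on the surface.
The integer polynomial consistent with all of this is the stated p.

2*x^2*z + 2*x*y*z - z^3 + z^2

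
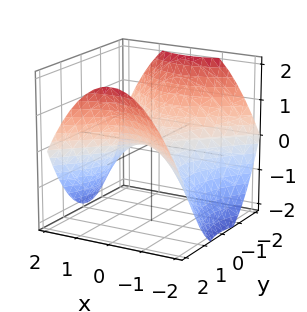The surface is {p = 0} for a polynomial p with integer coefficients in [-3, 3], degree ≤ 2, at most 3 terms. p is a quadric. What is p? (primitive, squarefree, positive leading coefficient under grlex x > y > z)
The degree is 2 — a hyperbolic paraboloid; a quadric.
Symmetries: it's symmetric under x → −x, forcing even powers of x; the y ↦ −y reflection is a symmetry, so y appears only in even powers.
Against the integer gridlines: it crosses the z-axis at the gridline z = 0; it meets the y-axis at y = 0 (among the integer gridlines).
Matching integer coefficients to the picture gives p.

x^2 - y^2 + 2*z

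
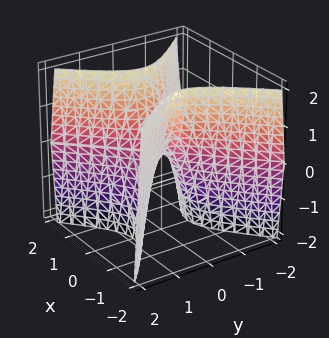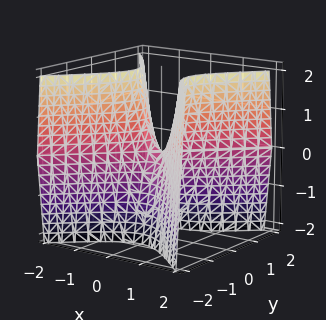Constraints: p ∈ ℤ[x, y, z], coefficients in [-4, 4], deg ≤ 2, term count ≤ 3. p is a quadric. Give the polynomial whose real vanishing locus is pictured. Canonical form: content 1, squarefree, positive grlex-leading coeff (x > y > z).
3*x^2 - 3*y^2 - z

(a) deg p = 2. A hyperbolic paraboloid; a quadric.
(b) Symmetries: mirror symmetry x ↦ −x ⇒ only even powers of x; the y ↦ −y reflection is a symmetry, so y appears only in even powers.
(c) Checking where it meets the axes: it crosses the z-axis at the gridline z = 0; one x-axis crossing is at x = 0; it crosses the y-axis at the gridline y = 0.
(d) Solving for integer coefficients yields p as stated.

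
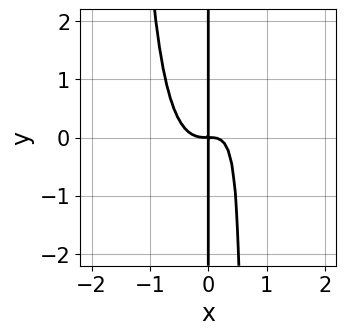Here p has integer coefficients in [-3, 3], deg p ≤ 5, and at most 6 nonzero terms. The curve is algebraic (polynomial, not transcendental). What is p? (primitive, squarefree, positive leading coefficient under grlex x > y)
1. Degree: a generic line meets the curve in up to 4 points, so deg p = 4.
2. Against the integer gridlines: every point of the y-axis in the box is on the curve.
3. Putting this together gives p.

3*x^4 - x^3*y - x^2*y + x*y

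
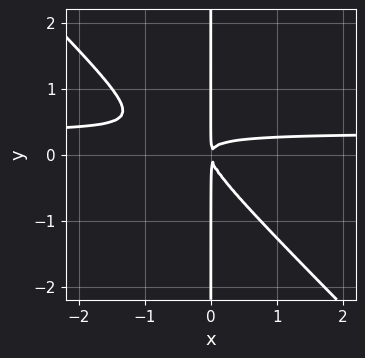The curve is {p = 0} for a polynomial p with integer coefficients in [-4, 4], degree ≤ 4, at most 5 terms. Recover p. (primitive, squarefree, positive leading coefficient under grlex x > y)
First, degree: no degree-2 curve has this shape, so deg p = 3.
Then, observable constraints: every point of the y-axis in the box is on the curve.
Finally, these observations pin down the coefficients.

3*x^2*y + 3*x*y^2 - x^2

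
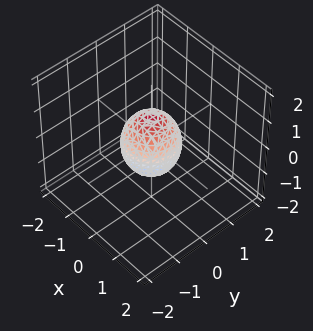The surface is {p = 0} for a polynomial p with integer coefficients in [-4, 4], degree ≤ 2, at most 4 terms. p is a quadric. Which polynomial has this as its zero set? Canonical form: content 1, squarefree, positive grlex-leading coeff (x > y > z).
3*x^2 + 3*y^2 + 2*z^2 - 2

1. Degree: a closed, bounded, convex surface; a quadric, so deg p = 2.
2. Symmetries: the surface is invariant under rotation about z: p = q(x² + y², z); it's symmetric under z → −z, forcing even powers of z.
3. Reading off the gridlines: the z-axis gridline crossings are at z ∈ {-1, 1}; a circular section at z = 0 has radius between 0 and 1.
4. Solving for integer coefficients yields p as stated.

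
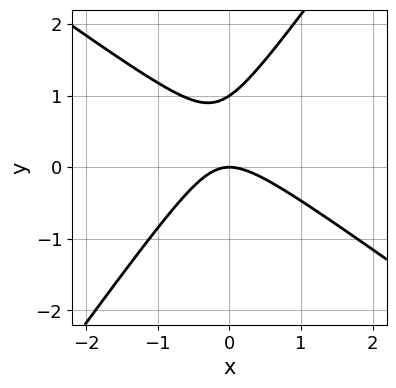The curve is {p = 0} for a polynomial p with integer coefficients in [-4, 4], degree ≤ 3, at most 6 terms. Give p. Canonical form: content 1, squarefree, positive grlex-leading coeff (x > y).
Degree: no degree-1 curve has this shape, so deg p = 2.
From the axis intercepts and sections: the y-axis gridline crossings are at y ∈ {0, 1}; one x-axis crossing is at x = 0.
Matching integer coefficients to the picture gives p.

3*x^2 + 2*x*y - 3*y^2 + 3*y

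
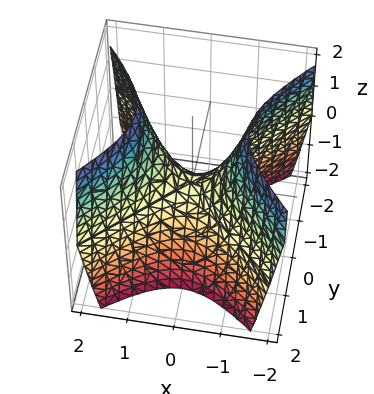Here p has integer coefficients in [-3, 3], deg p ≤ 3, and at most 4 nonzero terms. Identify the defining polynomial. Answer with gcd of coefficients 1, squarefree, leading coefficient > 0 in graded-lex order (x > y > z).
(a) deg p = 2. A saddle surface; a quadric.
(b) Symmetries: mirror symmetry y ↦ −y ⇒ only even powers of y; the x ↦ −x reflection is a symmetry, so x appears only in even powers.
(c) Checking where it meets the axes: it meets the y-axis at y = 0 (among the integer gridlines); it crosses the z-axis at the gridline z = 0; it crosses the x-axis at the gridline x = 0.
(d) Together with the visible shape, these determine p as stated.

3*x^2 - 3*y^2 - 2*z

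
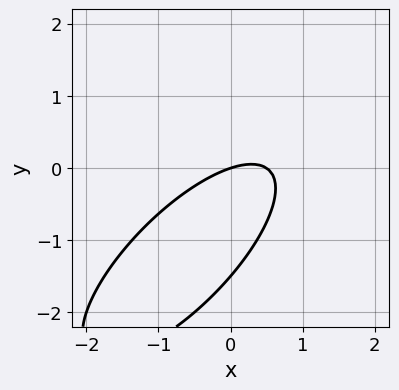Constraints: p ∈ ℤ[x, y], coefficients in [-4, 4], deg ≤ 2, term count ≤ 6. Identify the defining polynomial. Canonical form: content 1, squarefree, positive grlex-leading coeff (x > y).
1. deg p = 2.
2. From the axis intercepts and sections: it meets the y-axis at y = 0 (among the integer gridlines); it crosses the x-axis at the gridline x = 0.
3. The integer polynomial consistent with all of this is the stated p.

2*x^2 - 3*x*y + 2*y^2 - x + 3*y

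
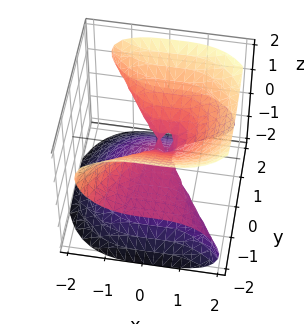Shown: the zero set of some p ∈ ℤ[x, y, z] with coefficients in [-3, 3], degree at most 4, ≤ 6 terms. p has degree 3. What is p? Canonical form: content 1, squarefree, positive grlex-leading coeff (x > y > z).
2*x^3 + 3*y^2*z - 3*z^3 - x^2

(a) deg p = 3.
(b) From the axis intercepts and sections: one z-axis crossing is at z = 0; one x-axis crossing is at x = 0.
(c) Putting this together gives p.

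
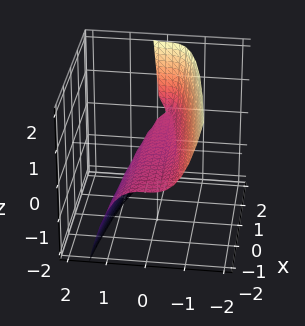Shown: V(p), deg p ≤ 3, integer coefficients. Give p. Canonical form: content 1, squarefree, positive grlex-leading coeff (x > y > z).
First, deg p = 3.
Then, against the integer gridlines: it crosses the z-axis at the gridline z = 0; it meets the y-axis at y = 0 (among the integer gridlines).
Finally, these observations pin down the coefficients.

3*y^3 - x*z + 2*z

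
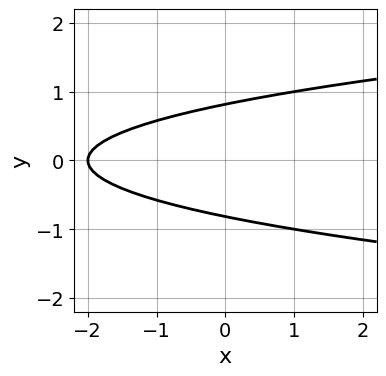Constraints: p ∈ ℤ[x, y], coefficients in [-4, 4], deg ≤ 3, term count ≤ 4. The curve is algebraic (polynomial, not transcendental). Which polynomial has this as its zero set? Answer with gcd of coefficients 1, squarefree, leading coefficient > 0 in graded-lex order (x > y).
(a) Degree: no degree-1 curve has this shape, so deg p = 2.
(b) Symmetries: it's symmetric under y → −y, forcing even powers of y.
(c) Checking where it meets the axes: it meets the x-axis at x = -2 (among the integer gridlines).
(d) The integer polynomial consistent with all of this is the stated p.

3*y^2 - x - 2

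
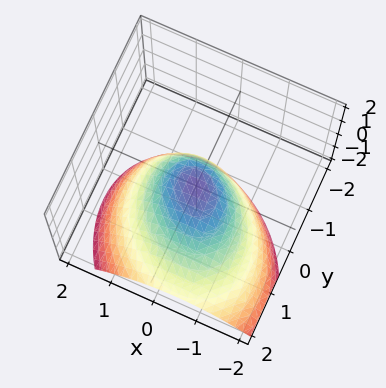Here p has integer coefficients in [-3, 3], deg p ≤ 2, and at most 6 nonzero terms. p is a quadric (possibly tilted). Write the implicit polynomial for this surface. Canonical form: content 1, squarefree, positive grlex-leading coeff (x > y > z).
2*x^2 + x*y + 2*y^2 + 2*y*z + 3*z

(a) Degree: a generic line meets the surface in up to 2 points, so deg p = 2.
(b) Reading off the gridlines: it crosses the x-axis at the gridline x = 0; it meets the z-axis at z = 0 (among the integer gridlines); one y-axis crossing is at y = 0.
(c) These observations pin down the coefficients.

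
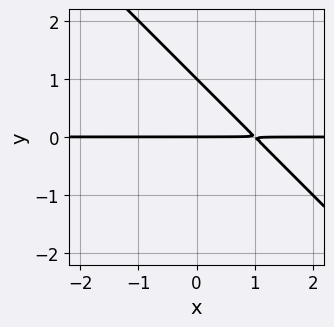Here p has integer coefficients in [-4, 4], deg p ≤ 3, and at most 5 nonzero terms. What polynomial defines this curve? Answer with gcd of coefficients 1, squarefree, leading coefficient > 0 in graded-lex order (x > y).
1. The degree is 2 — no degree-1 curve has this shape.
2. Checking where it meets the axes: among the integer gridlines, it crosses the y-axis at y ∈ {0, 1}; every point of the x-axis in the box is on the curve.
3. Together with the visible shape, these determine p as stated.

x*y + y^2 - y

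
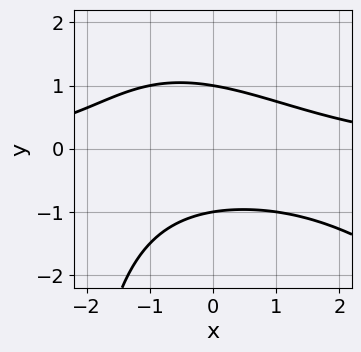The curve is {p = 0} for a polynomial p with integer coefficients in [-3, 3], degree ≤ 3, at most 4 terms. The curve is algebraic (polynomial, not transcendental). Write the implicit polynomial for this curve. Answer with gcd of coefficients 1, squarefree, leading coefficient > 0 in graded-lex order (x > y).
First, deg p = 3.
Then, from the axis intercepts and sections: the y-axis gridline crossings are at y ∈ {-1, 1}; it misses every integer gridline on the x-axis.
Finally, putting this together gives p.

x^2*y + x*y^2 + 3*y^2 - 3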